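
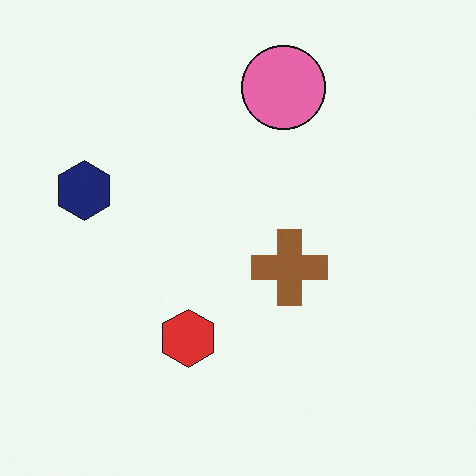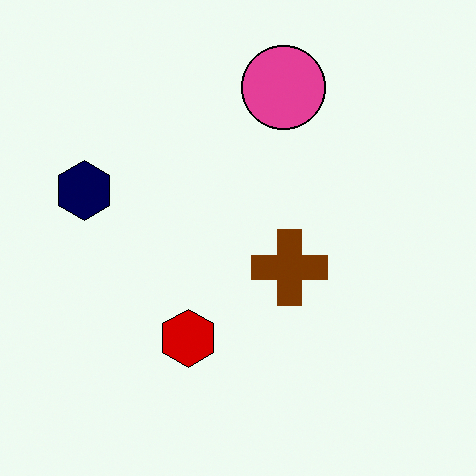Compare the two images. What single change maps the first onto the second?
Given slightly increased contrast.

Tones are pushed away from mid-grey across the whole image — a global contrast change.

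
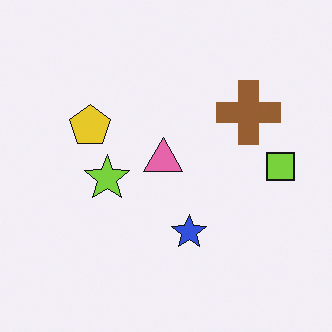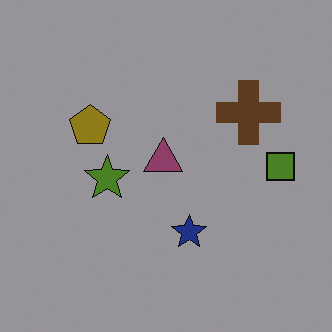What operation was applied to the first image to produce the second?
Darkened a lot.

Every pixel — background and shapes alike — is uniformly darkened.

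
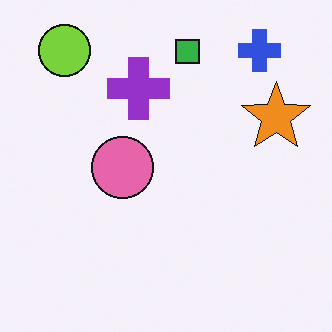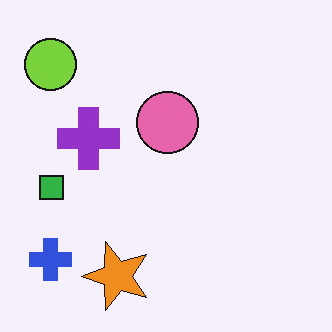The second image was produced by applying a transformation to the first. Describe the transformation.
The second image is the first transposed (reflected across the top-left ↔ bottom-right diagonal).

Shapes have swapped their row and column positions — what was in the top-right is now in the bottom-left — a diagonal reflection.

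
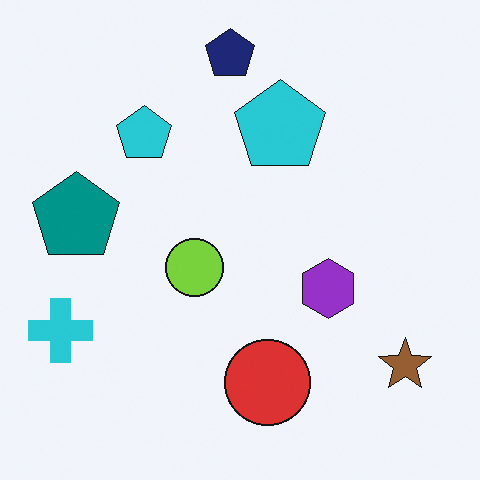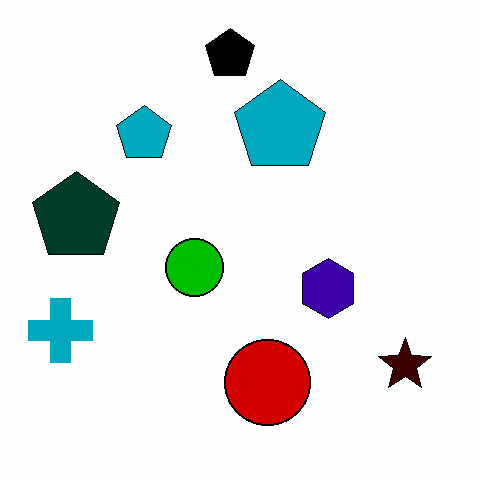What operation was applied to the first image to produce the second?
This is the original image given much higher contrast.

Tones are pushed away from mid-grey across the whole image — a global contrast change.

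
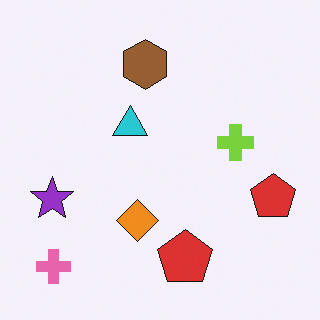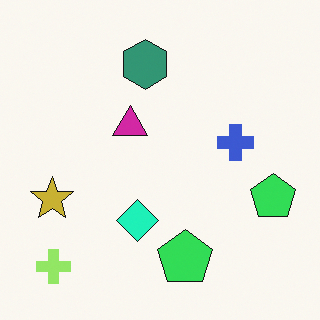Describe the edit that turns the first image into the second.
It was hue-shifted by a moderate amount.

Every shape's color has rotated by the same amount around the hue wheel — a uniform hue shift.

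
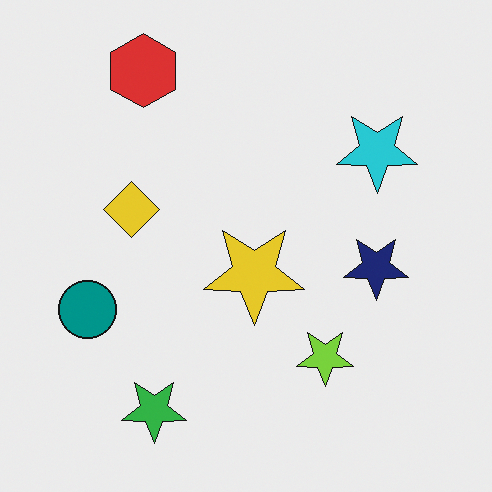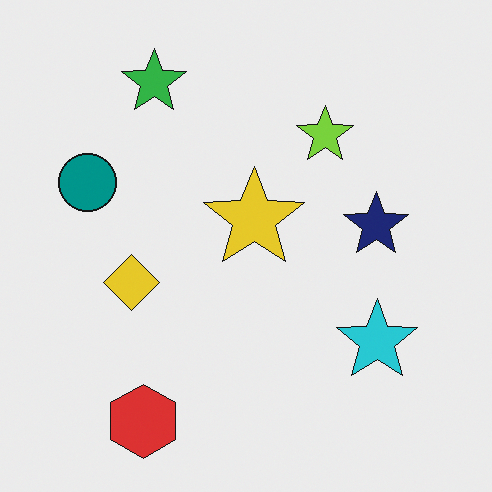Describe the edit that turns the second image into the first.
It was flipped vertically (top ↔ bottom).

The red hexagon is in the bottom-left of the second image and the top-left of the first — shapes on opposite sides of the horizontal midline have swapped in a mirror flip.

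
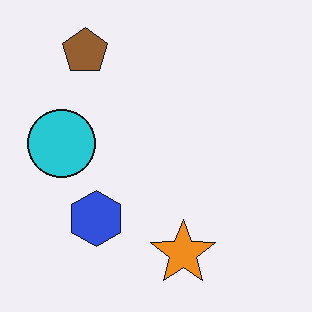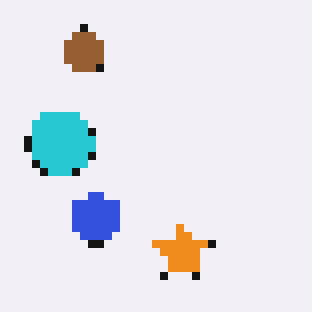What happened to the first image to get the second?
The image was pixelated into visible square blocks.

Shapes are reduced to large square blocks; fine edges and outlines are lost — a downscale-then-upscale (mosaic) effect.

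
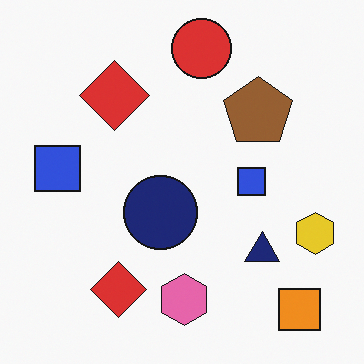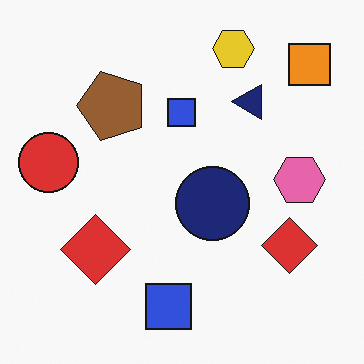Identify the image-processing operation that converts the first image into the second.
This is the original image rotated 90° counter-clockwise.

The orange square sits in the bottom-right of the first image and the top-right of the second — consistent with a whole-image 90° counter-clockwise rotation.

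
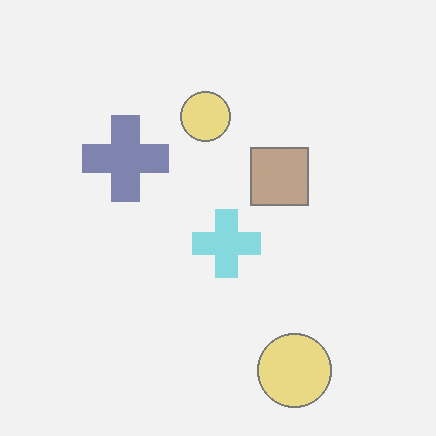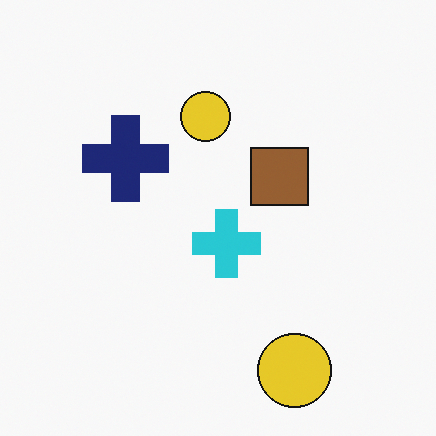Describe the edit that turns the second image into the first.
This is the original image washed out (contrast reduced).

Tones are pushed toward mid-grey across the whole image — a global contrast change.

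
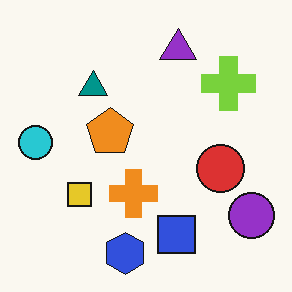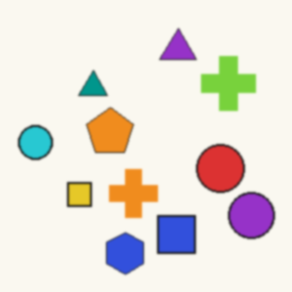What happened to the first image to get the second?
The image was given a subtle gaussian blur.

Shape edges and outlines are uniformly softened across the whole image.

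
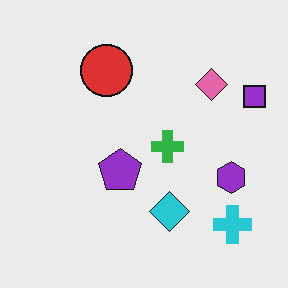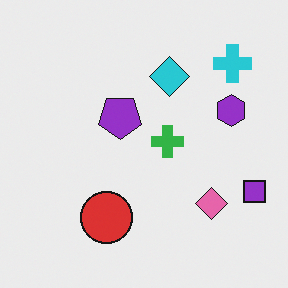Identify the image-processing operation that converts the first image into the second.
Flipped vertically (top ↔ bottom).

The cyan cross is in the bottom-right of the first image and the top-right of the second — shapes on opposite sides of the horizontal midline have swapped in a mirror flip.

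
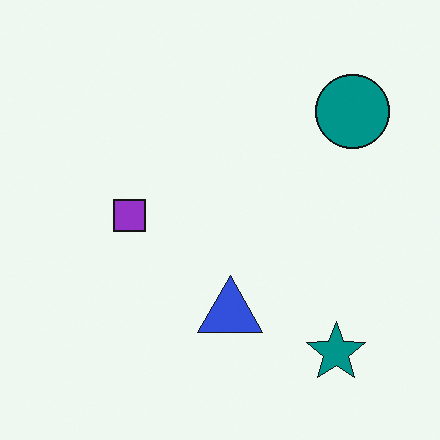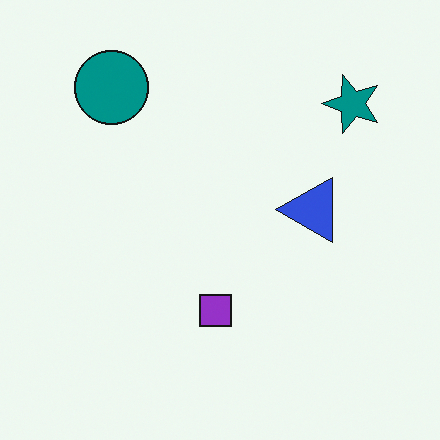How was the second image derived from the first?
It was rotated 90° counter-clockwise.

The teal star sits in the bottom-right of the first image and the top-right of the second — consistent with a whole-image 90° counter-clockwise rotation.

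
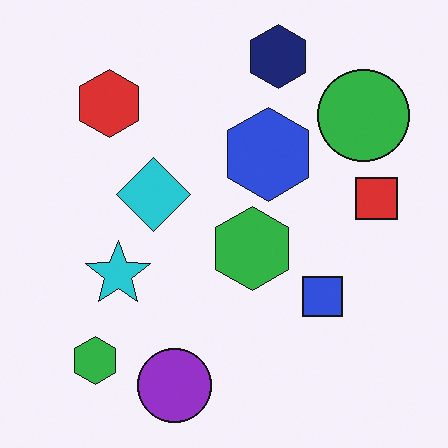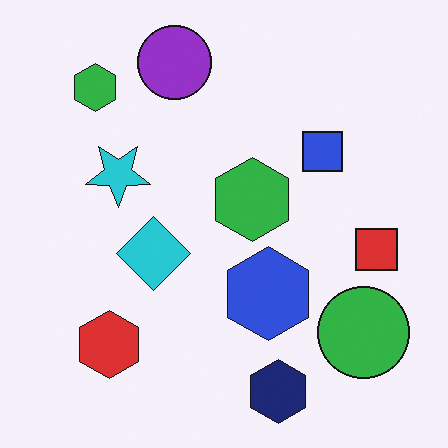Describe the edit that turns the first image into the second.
This is the original image flipped vertically (top ↔ bottom).

The navy hexagon is in the top of the first image and the bottom of the second — shapes on opposite sides of the horizontal midline have swapped in a mirror flip.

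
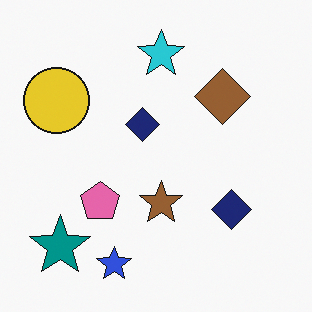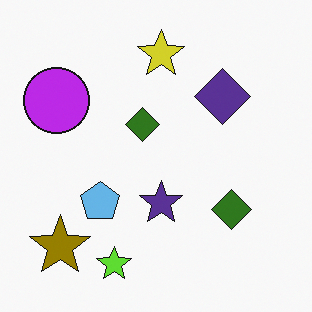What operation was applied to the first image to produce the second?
The image was hue-shifted by a large amount.

Every shape's color has rotated by the same amount around the hue wheel — a uniform hue shift.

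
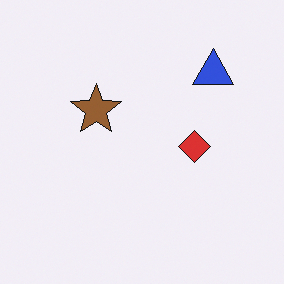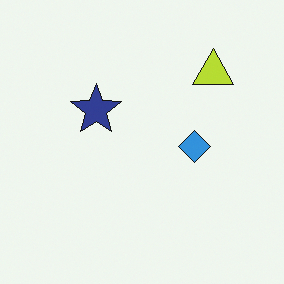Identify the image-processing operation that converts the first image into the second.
The second image is the first hue-shifted by a large amount.

Every shape's color has rotated by the same amount around the hue wheel — a uniform hue shift.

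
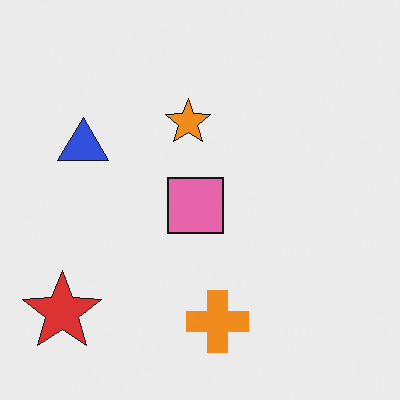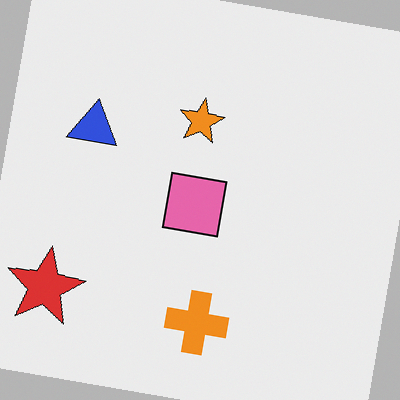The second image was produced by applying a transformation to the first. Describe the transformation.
The second image is the first rotated clockwise by a slight angle.

Every shape is tilted by the same angle and the image corners show triangular fill wedges — a whole-image rotation by a non-right angle.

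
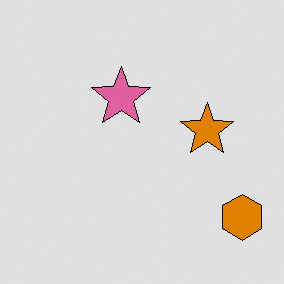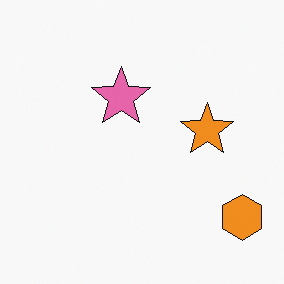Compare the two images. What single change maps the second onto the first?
It was moderately posterized.

Each flat color has snapped to a coarser quantized level — most visibly, the near-white background has dropped to a flat grey.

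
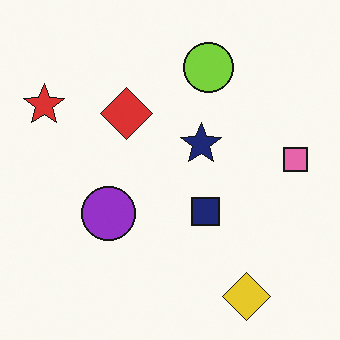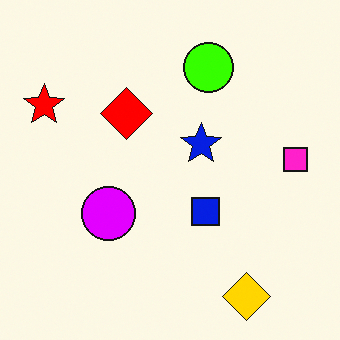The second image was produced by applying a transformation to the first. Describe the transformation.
It was heavily oversaturated.

All colors are more vivid — a global saturation change.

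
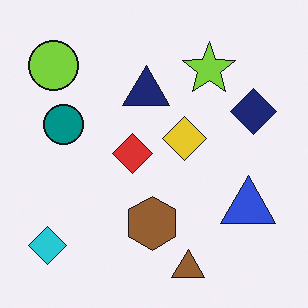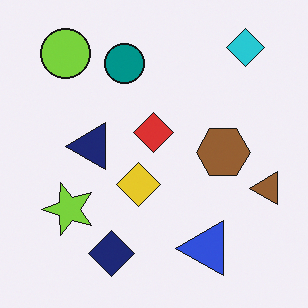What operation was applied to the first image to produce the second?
It was transposed (reflected across the top-left ↔ bottom-right diagonal).

Shapes have swapped their row and column positions — what was in the top-right is now in the bottom-left — a diagonal reflection.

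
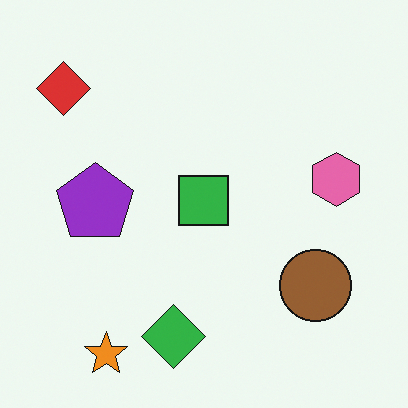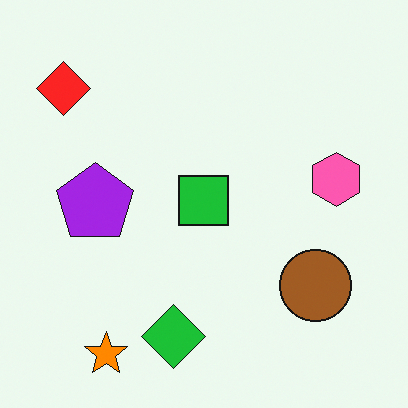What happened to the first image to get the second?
Slightly oversaturated.

All colors are more vivid — a global saturation change.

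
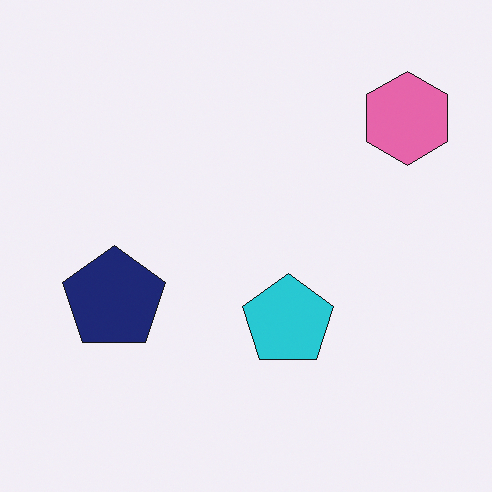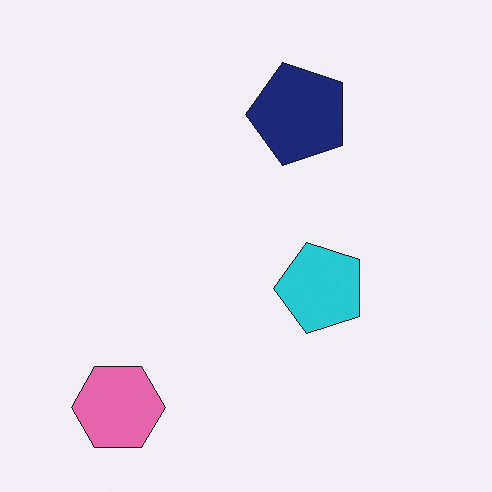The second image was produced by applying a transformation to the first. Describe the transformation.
It was transposed (reflected across the top-left ↔ bottom-right diagonal).

Shapes have swapped their row and column positions — what was in the top-right is now in the bottom-left — a diagonal reflection.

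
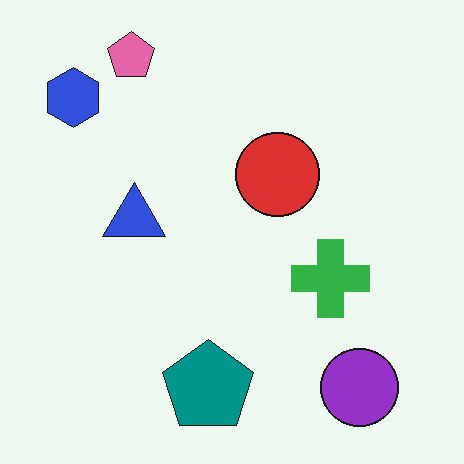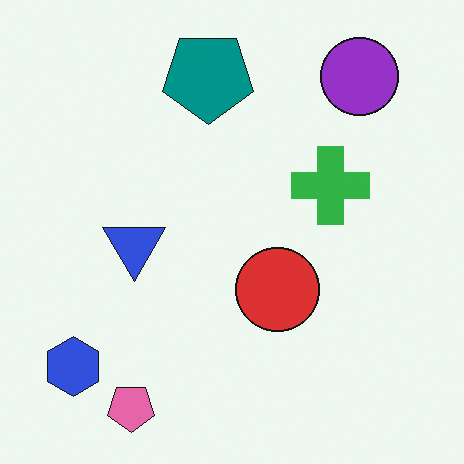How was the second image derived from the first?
The image was flipped vertically (top ↔ bottom).

The pink pentagon is in the top-left of the first image and the bottom-left of the second — shapes on opposite sides of the horizontal midline have swapped in a mirror flip.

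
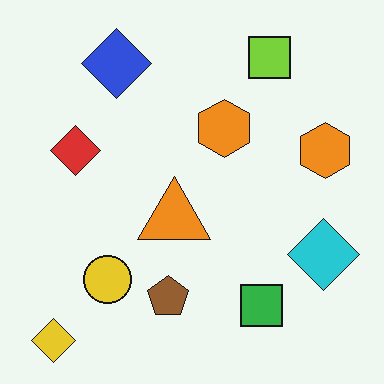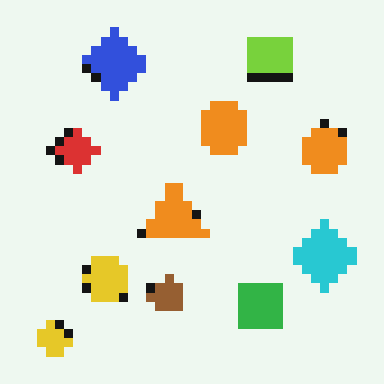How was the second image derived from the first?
Heavily pixelated into large blocks.

Shapes are reduced to large square blocks; fine edges and outlines are lost — a downscale-then-upscale (mosaic) effect.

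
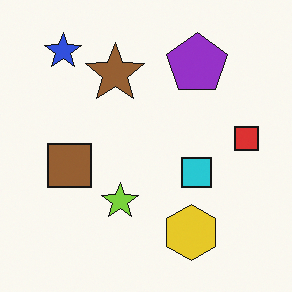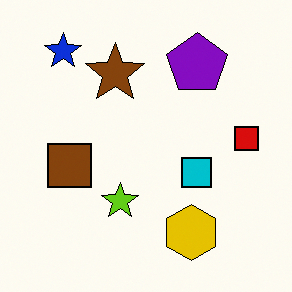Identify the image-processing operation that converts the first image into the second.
The second image is the first given slightly increased contrast.

Tones are pushed away from mid-grey across the whole image — a global contrast change.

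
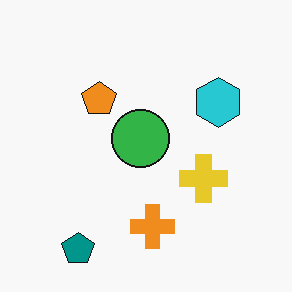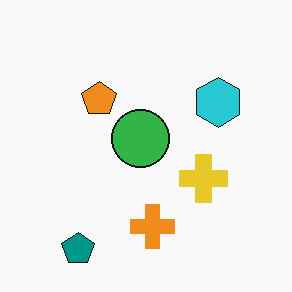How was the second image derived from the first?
The transformation is: given moderate JPEG compression.

Blocky 8×8 compression artifacts appear around shape edges and the flat background shows ringing — characteristic JPEG degradation.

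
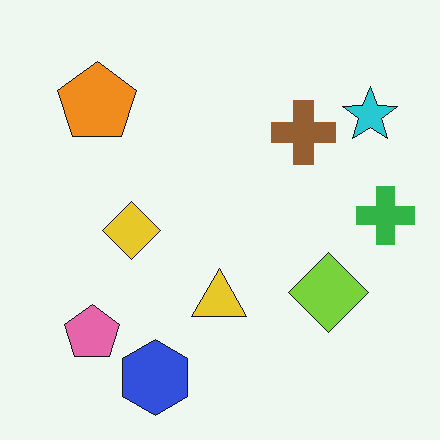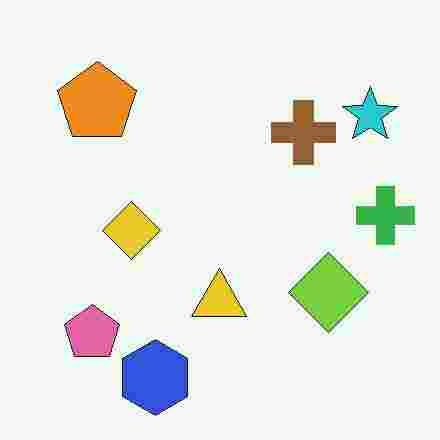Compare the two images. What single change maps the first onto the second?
The second image is the first degraded with heavy JPEG compression.

Blocky 8×8 compression artifacts appear around shape edges and the flat background shows ringing — characteristic JPEG degradation.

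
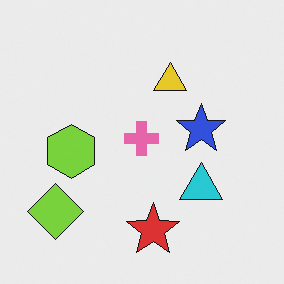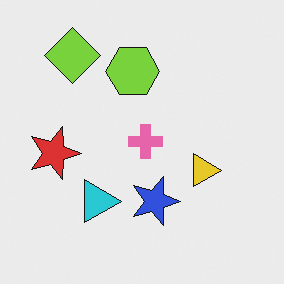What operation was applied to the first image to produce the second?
The image was rotated 90° clockwise.

The lime diamond sits in the bottom-left of the first image and the top-left of the second — consistent with a whole-image 90° clockwise rotation.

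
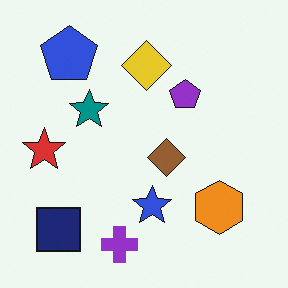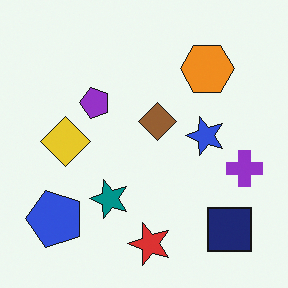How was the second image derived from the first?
Rotated 90° counter-clockwise.

The navy square sits in the bottom-left of the first image and the bottom-right of the second — consistent with a whole-image 90° counter-clockwise rotation.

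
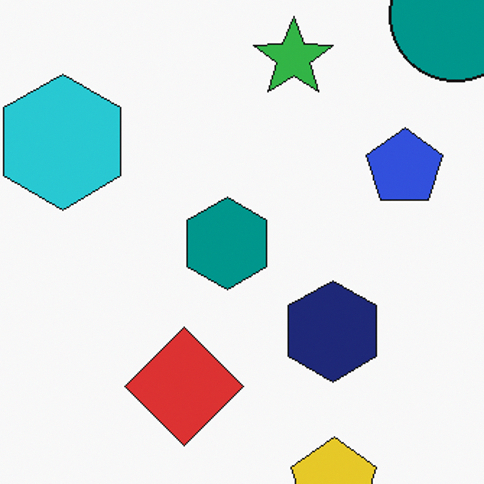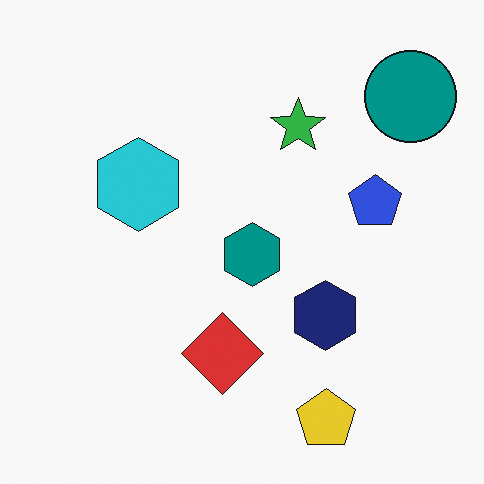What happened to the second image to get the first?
This is the original image cropped slightly and scaled back up.

The visible shapes are larger and the field of view is narrower; shapes near the original edges may be partly or wholly outside the frame — a crop-and-rescale.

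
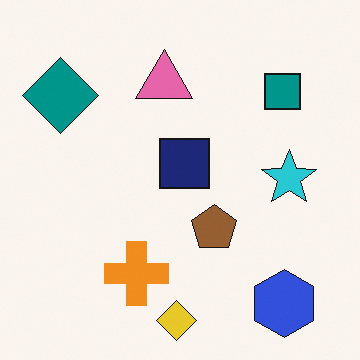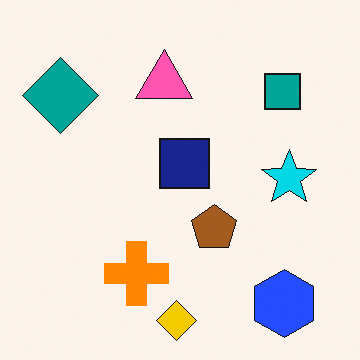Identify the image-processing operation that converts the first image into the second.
The transformation is: slightly oversaturated.

All colors are more vivid — a global saturation change.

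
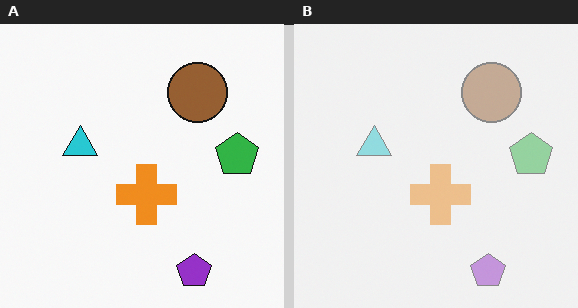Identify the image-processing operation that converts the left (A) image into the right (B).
This is the original image washed out (contrast reduced).

Tones are pushed toward mid-grey across the whole image — a global contrast change.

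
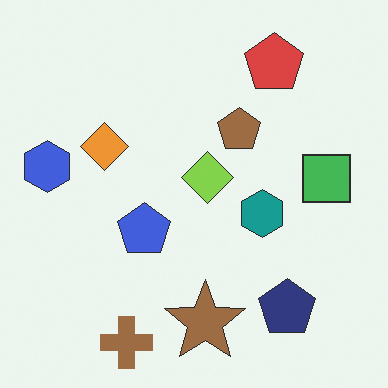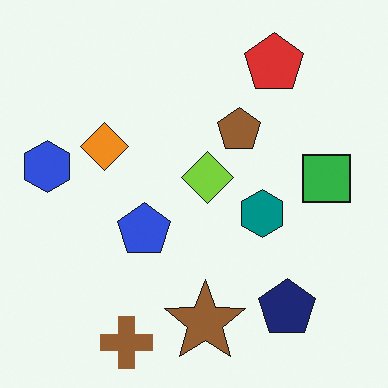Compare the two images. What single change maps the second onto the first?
The first image is the second given slightly reduced contrast.

Tones are pushed toward mid-grey across the whole image — a global contrast change.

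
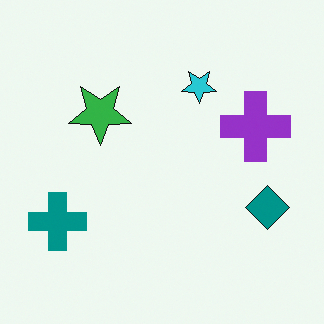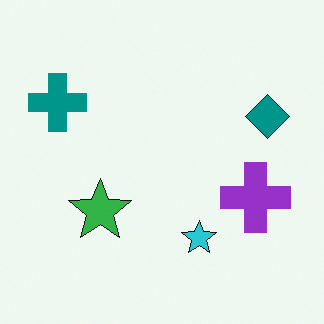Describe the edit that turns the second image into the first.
The first image is the second flipped vertically (top ↔ bottom).

The cyan star is in the bottom of the second image and the top of the first — shapes on opposite sides of the horizontal midline have swapped in a mirror flip.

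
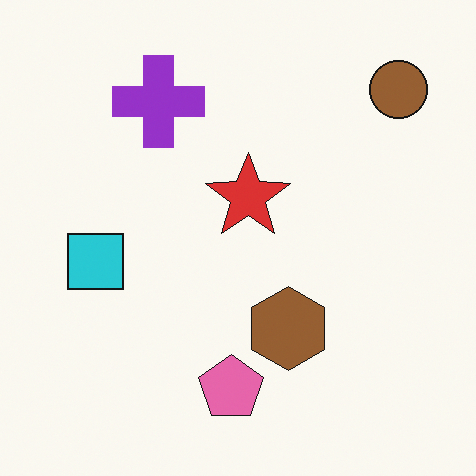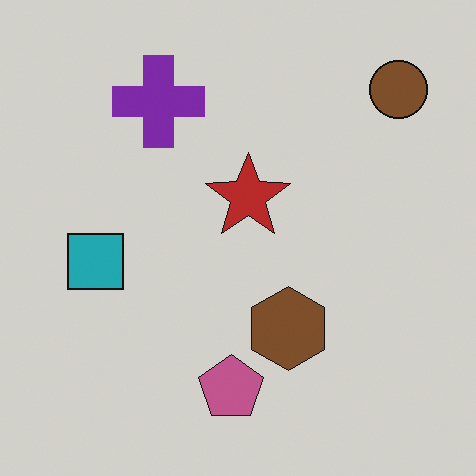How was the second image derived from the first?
This is the original image darkened a little.

Every pixel — background and shapes alike — is uniformly darkened.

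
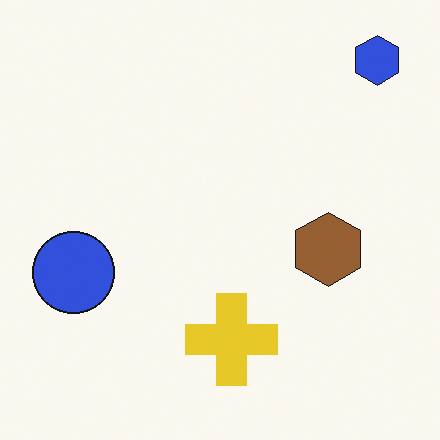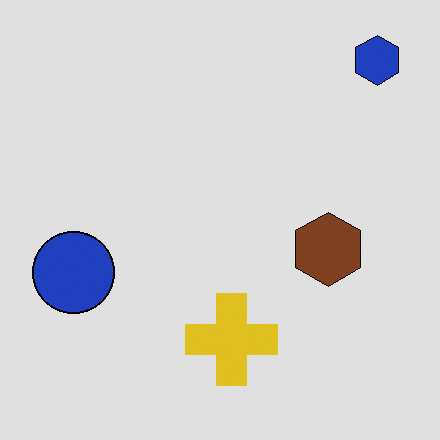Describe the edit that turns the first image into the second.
The transformation is: moderately posterized.

Each flat color has snapped to a coarser quantized level — most visibly, the near-white background has dropped to a flat grey.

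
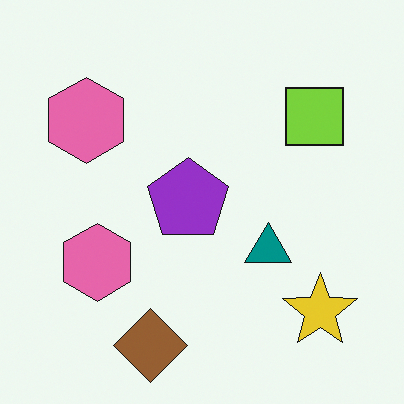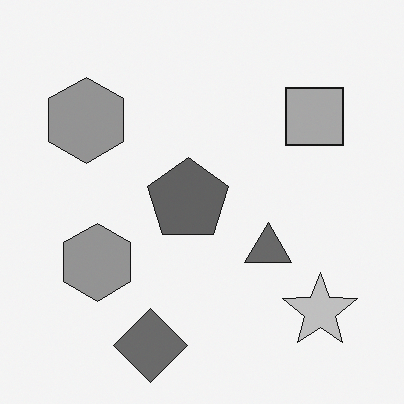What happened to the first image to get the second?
The second image is the first converted to grayscale.

All color is removed — every shape is now a shade of grey.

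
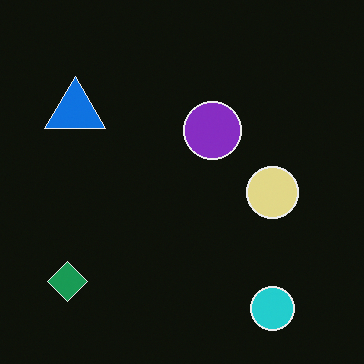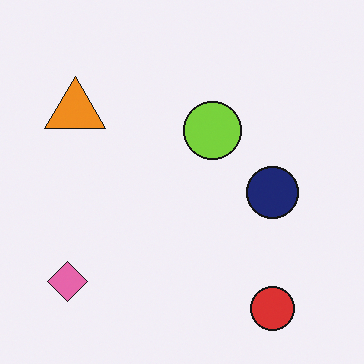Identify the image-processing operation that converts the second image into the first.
The image was color-inverted (negative).

The light background has become dark and every shape's color is its complement — a photographic negative.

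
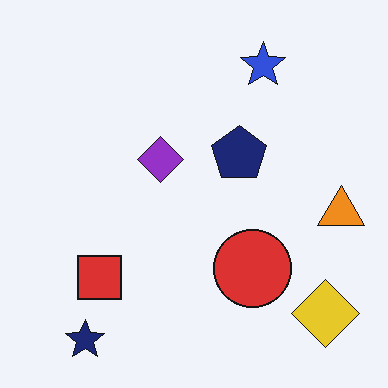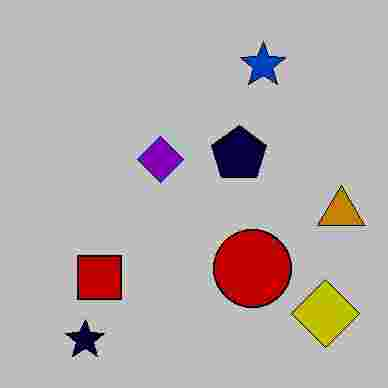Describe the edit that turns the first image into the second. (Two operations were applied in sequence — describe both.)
The image was heavily posterized to just a handful of flat colors, then heavily JPEG-compressed with obvious blocking artifacts.

Each flat color has snapped to a coarser quantized level — most visibly, the near-white background has dropped to a flat grey. Blocky 8×8 compression artifacts appear around shape edges and the flat background shows ringing — characteristic JPEG degradation.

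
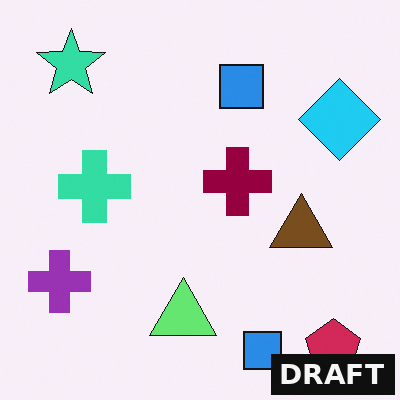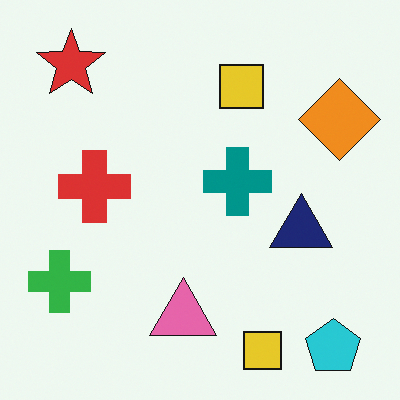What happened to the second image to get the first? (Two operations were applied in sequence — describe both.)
This is the original image hue-shifted through roughly half the color wheel, then watermarked with the text "DRAFT" in the lower-right corner.

Every shape's color has rotated by the same amount around the hue wheel — a uniform hue shift. A dark label reading "DRAFT" appears in the lower-right corner.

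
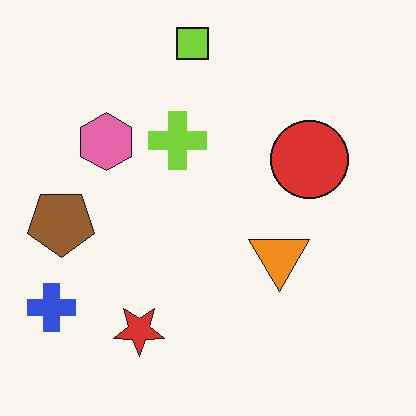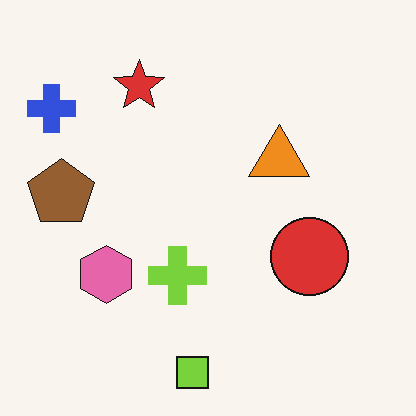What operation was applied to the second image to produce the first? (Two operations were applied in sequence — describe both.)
It was flipped vertically (top ↔ bottom), then given moderate JPEG compression.

The lime square is in the bottom of the second image and the top of the first — shapes on opposite sides of the horizontal midline have swapped in a mirror flip. Blocky 8×8 compression artifacts appear around shape edges and the flat background shows ringing — characteristic JPEG degradation.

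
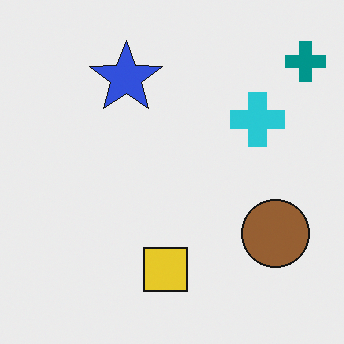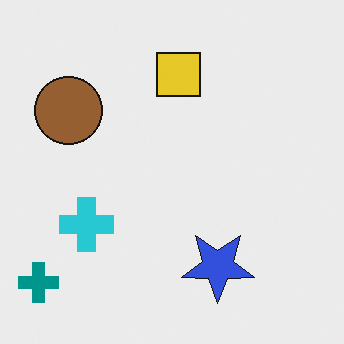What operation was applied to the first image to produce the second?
The image was rotated 180°.

The teal cross sits in the top-right of the first image and the bottom-left of the second — consistent with a whole-image 180° rotation.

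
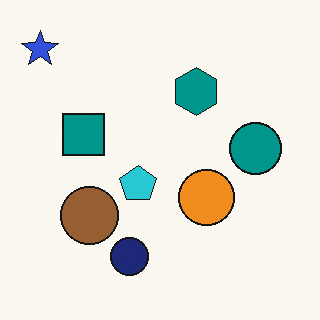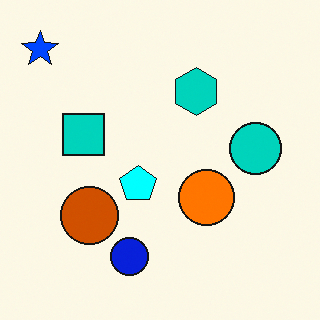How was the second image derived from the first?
The second image is the first made much more vivid (saturation change).

All colors are more vivid — a global saturation change.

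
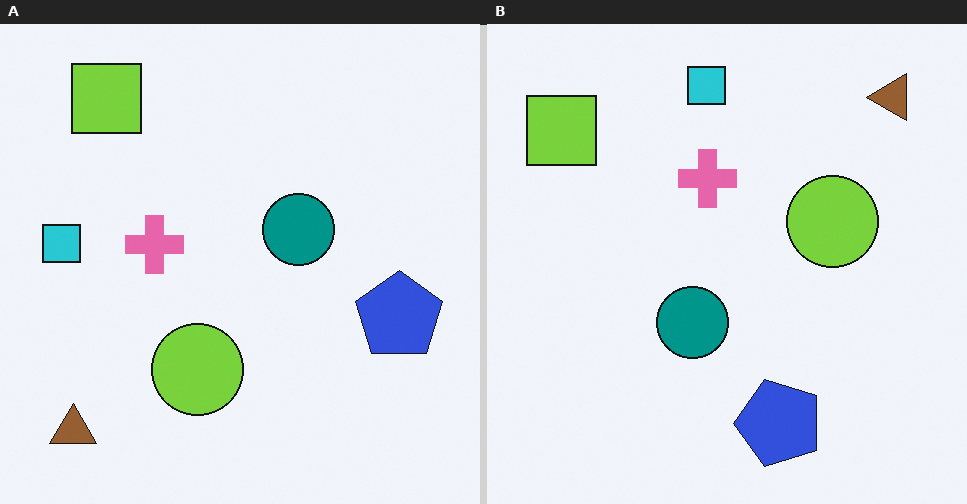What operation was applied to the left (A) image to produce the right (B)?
The right (B) image is the left (A) transposed (reflected across the top-left ↔ bottom-right diagonal).

Shapes have swapped their row and column positions — what was in the top-right is now in the bottom-left — a diagonal reflection.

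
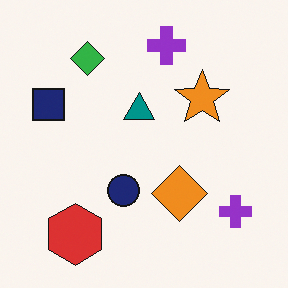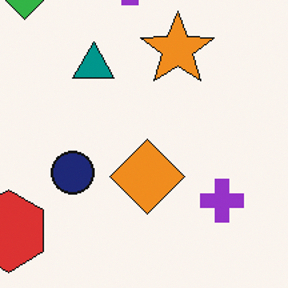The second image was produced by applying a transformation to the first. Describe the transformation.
Cropped slightly and scaled back up.

The visible shapes are larger and the field of view is narrower; shapes near the original edges may be partly or wholly outside the frame — a crop-and-rescale.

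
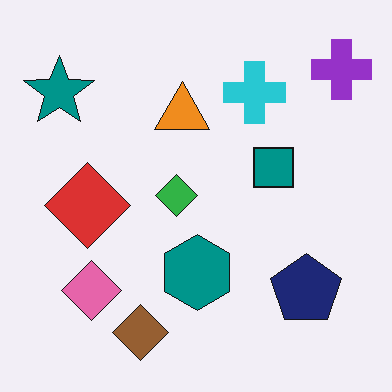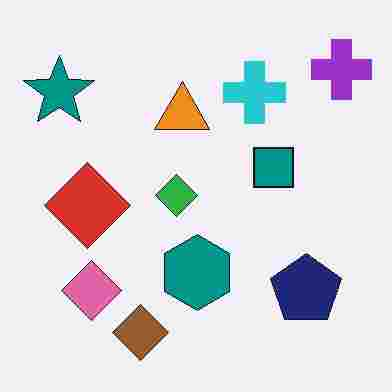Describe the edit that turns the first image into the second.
This is the original image degraded with heavy JPEG compression.

Blocky 8×8 compression artifacts appear around shape edges and the flat background shows ringing — characteristic JPEG degradation.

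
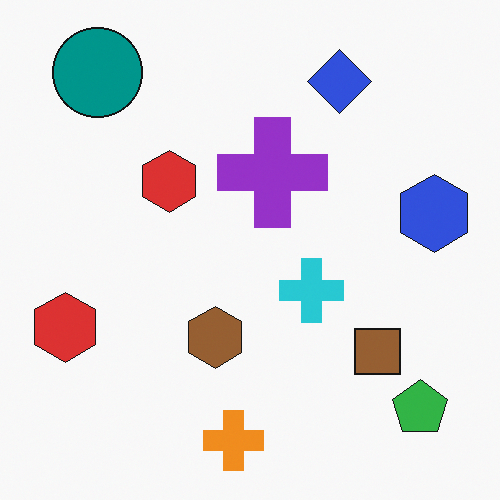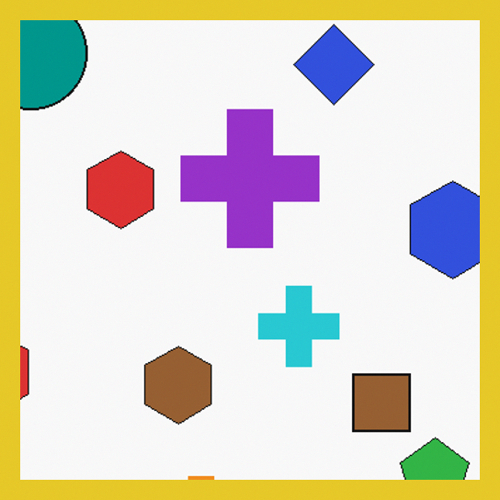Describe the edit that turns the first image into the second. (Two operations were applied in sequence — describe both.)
This is the original image cropped to a modestly smaller region and rescaled, then framed with a yellow border.

The visible shapes are larger and the field of view is narrower; shapes near the original edges may be partly or wholly outside the frame — a crop-and-rescale. A solid yellow frame runs around the edge of the second image, with the content slightly shrunk inside it.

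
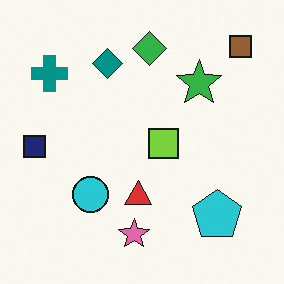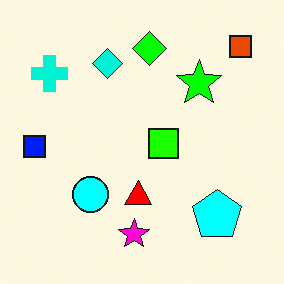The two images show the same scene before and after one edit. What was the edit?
It was made much more vivid (saturation change).

All colors are more vivid — a global saturation change.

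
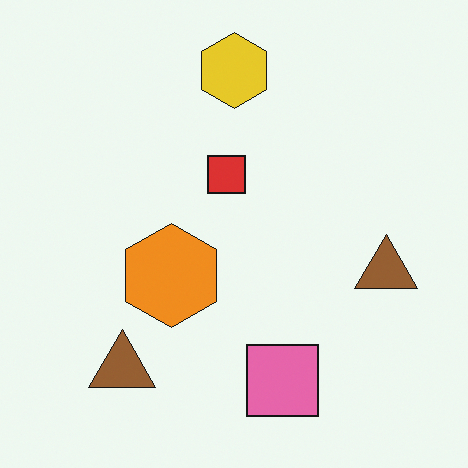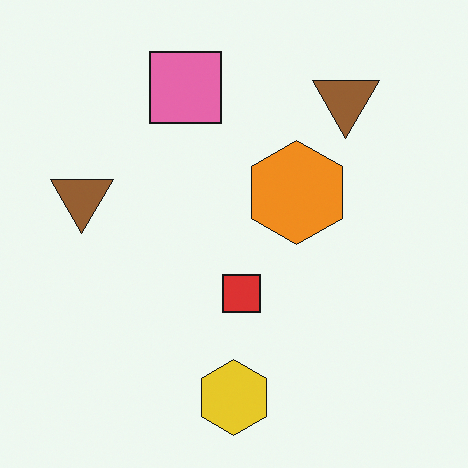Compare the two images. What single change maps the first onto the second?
It was rotated 180°.

The yellow hexagon sits in the top of the first image and the bottom of the second — consistent with a whole-image 180° rotation.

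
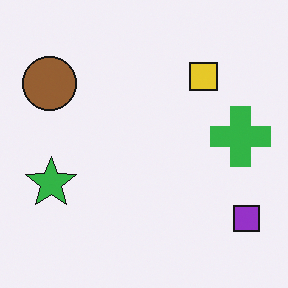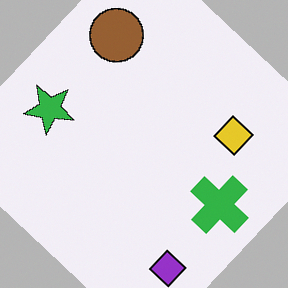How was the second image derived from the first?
Rotated clockwise by a large amount — several tens of degrees.

Every shape is tilted by the same angle and the image corners show triangular fill wedges — a whole-image rotation by a non-right angle.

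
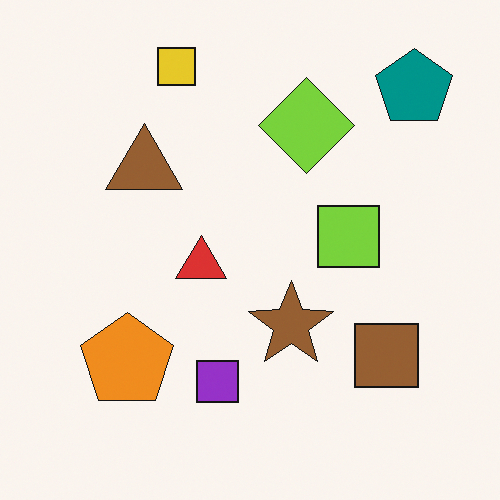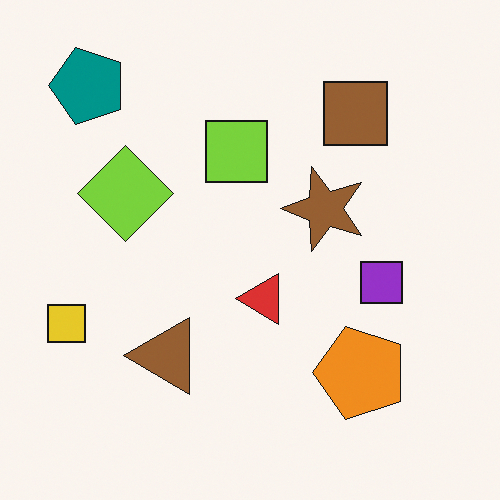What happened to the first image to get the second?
This is the original image rotated 90° counter-clockwise.

The teal pentagon sits in the top-right of the first image and the top-left of the second — consistent with a whole-image 90° counter-clockwise rotation.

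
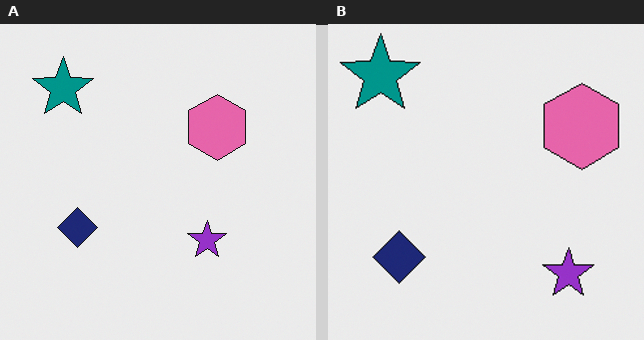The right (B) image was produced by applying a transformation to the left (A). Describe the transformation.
The transformation is: cropped slightly and scaled back up.

The visible shapes are larger and the field of view is narrower; shapes near the original edges may be partly or wholly outside the frame — a crop-and-rescale.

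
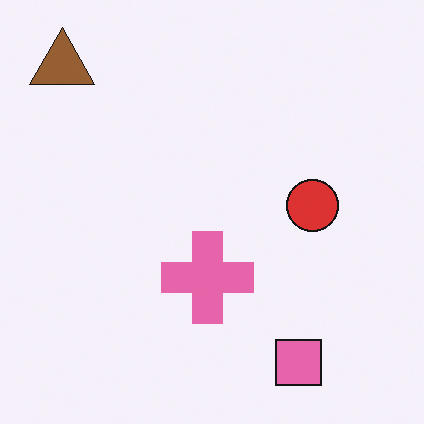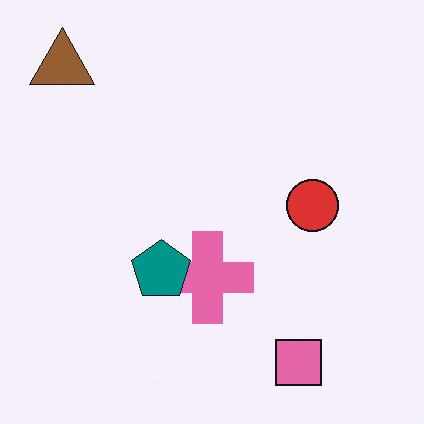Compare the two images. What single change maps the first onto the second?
The transformation is: overlaid with an additional teal pentagon.

A teal pentagon appears in the second image that is absent from the first.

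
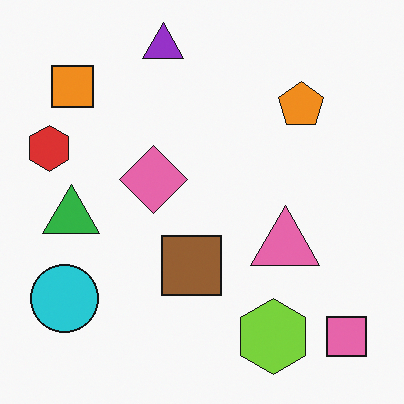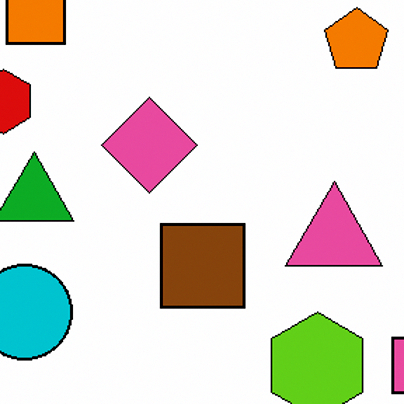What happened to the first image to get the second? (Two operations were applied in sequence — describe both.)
The image was cropped to a modestly smaller region and rescaled, then given slightly increased contrast.

The visible shapes are larger and the field of view is narrower; shapes near the original edges may be partly or wholly outside the frame — a crop-and-rescale. Tones are pushed away from mid-grey across the whole image — a global contrast change.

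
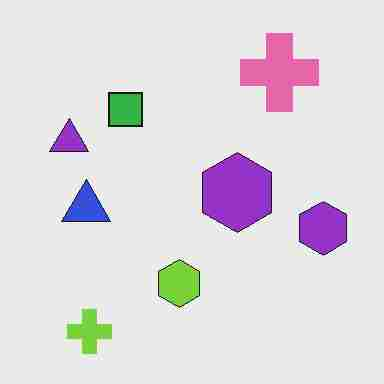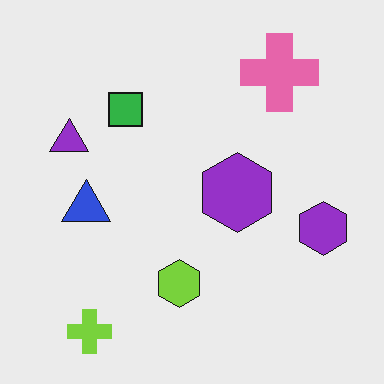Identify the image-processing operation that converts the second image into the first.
This is the original image degraded with heavy JPEG compression.

Blocky 8×8 compression artifacts appear around shape edges and the flat background shows ringing — characteristic JPEG degradation.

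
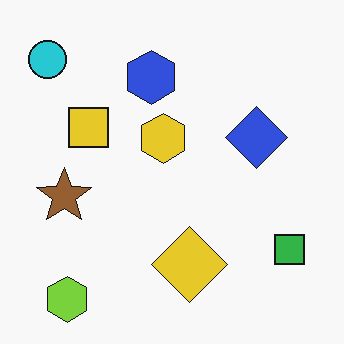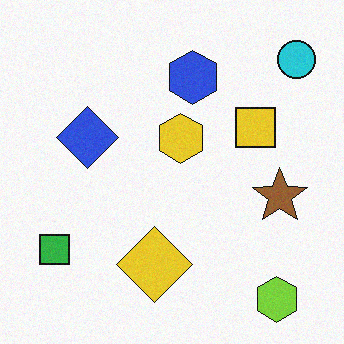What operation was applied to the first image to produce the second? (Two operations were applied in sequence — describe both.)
This is the original image degraded with subtle gaussian noise, then flipped horizontally (left ↔ right).

Random speckle covers the whole image, including the flat background. The cyan circle is in the top-left of the first image and the top-right of the second — shapes on opposite sides of the vertical midline have swapped in a mirror flip.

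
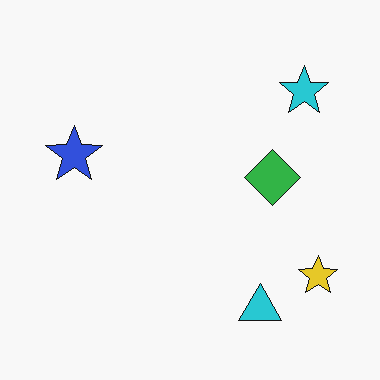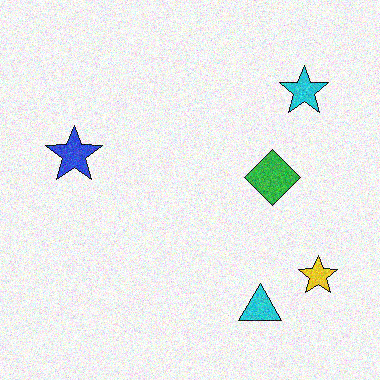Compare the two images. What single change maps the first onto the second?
The image was degraded with visible gaussian noise.

Random speckle covers the whole image, including the flat background.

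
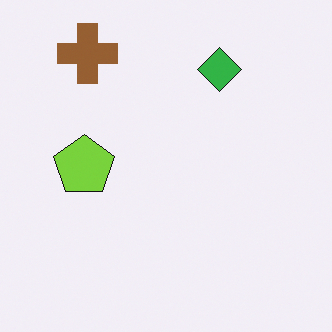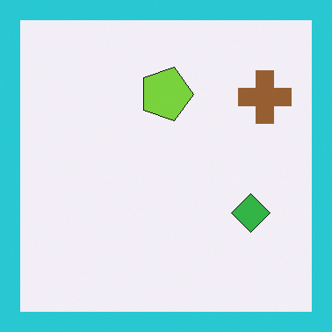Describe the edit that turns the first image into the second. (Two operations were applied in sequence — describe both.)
This is the original image rotated 90° clockwise, then framed with a cyan border.

The brown cross sits in the top-left of the first image and the top-right of the second — consistent with a whole-image 90° clockwise rotation. A solid cyan frame runs around the edge of the second image, with the content slightly shrunk inside it.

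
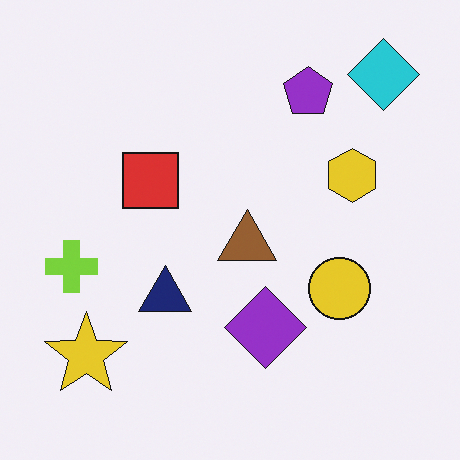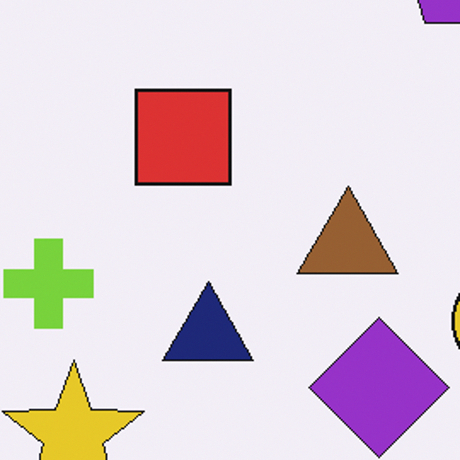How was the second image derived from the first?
The transformation is: cropped tightly and scaled back up.

The visible shapes are larger and the field of view is narrower; shapes near the original edges may be partly or wholly outside the frame — a crop-and-rescale.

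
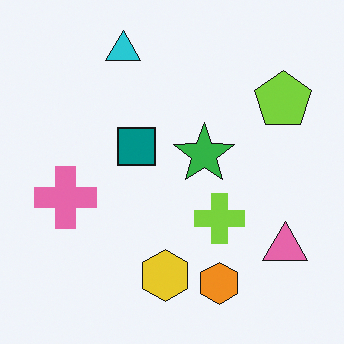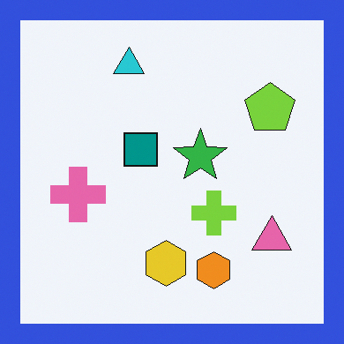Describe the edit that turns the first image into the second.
Framed with a blue border.

A solid blue frame runs around the edge of the second image, with the content slightly shrunk inside it.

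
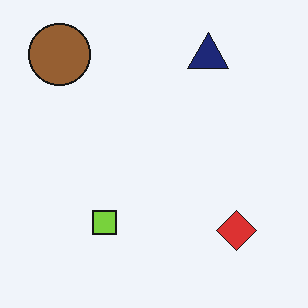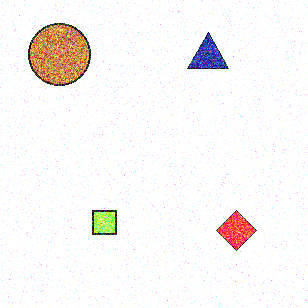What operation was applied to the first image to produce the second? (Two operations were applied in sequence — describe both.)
Degraded with a thick layer of grain, then noticeably brightened.

Random speckle covers the whole image, including the flat background. Every pixel — background and shapes alike — is uniformly brightened.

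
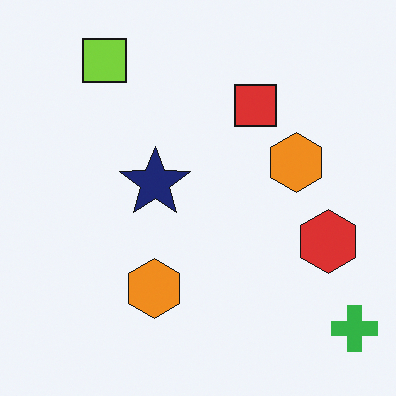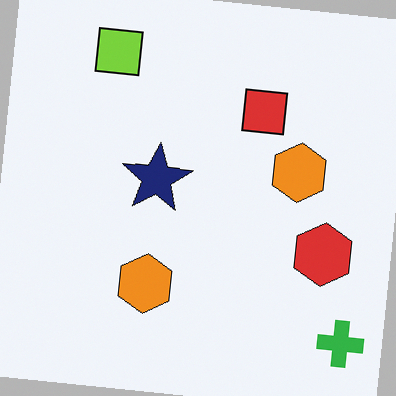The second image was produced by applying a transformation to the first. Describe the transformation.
The transformation is: rotated clockwise by a small amount.

Every shape is tilted by the same angle and the image corners show triangular fill wedges — a whole-image rotation by a non-right angle.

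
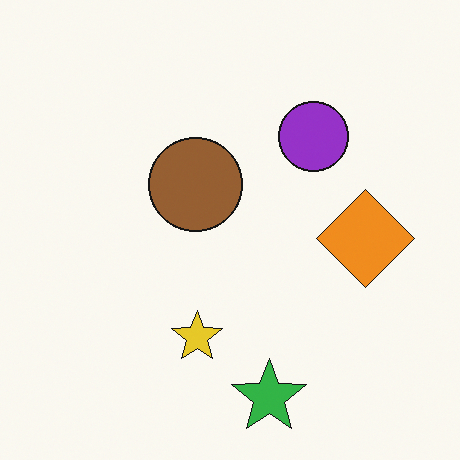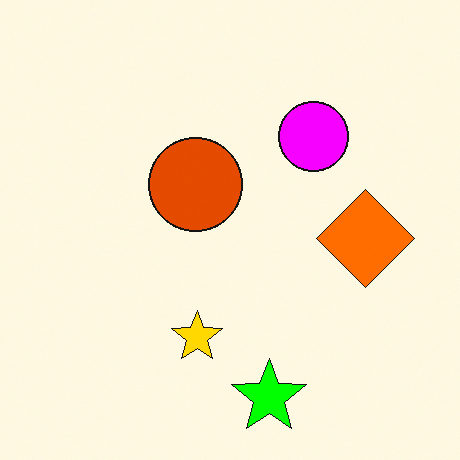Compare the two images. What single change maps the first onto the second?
The second image is the first made much more vivid (saturation change).

All colors are more vivid — a global saturation change.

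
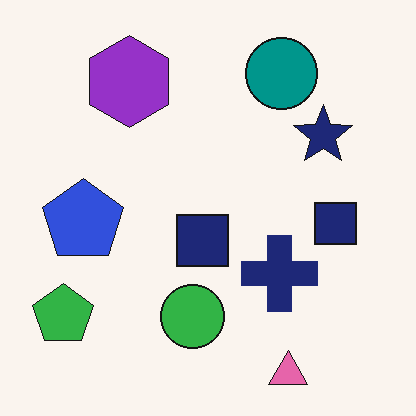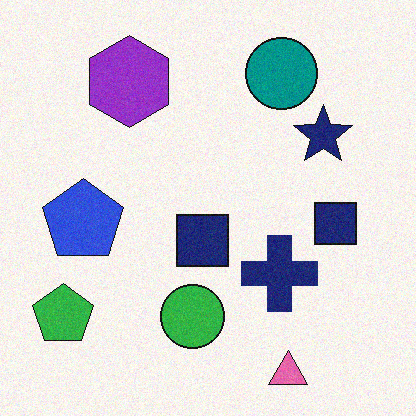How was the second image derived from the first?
The image was degraded with light additive noise.

Random speckle covers the whole image, including the flat background.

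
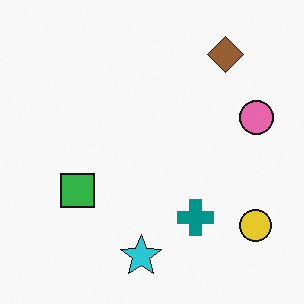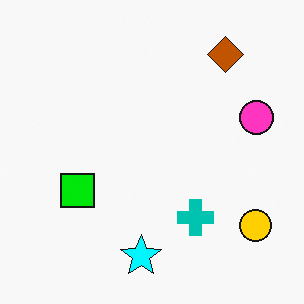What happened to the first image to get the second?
Heavily oversaturated.

All colors are more vivid — a global saturation change.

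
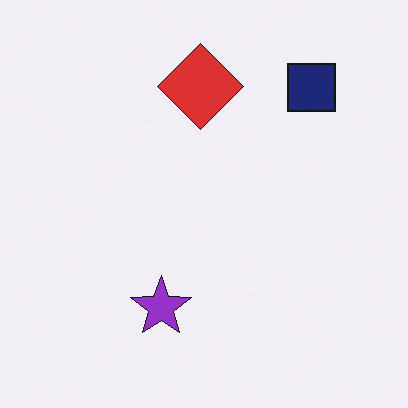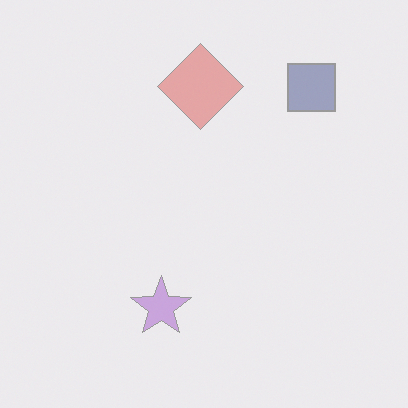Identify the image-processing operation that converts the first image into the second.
This is the original image washed out (contrast reduced).

Tones are pushed toward mid-grey across the whole image — a global contrast change.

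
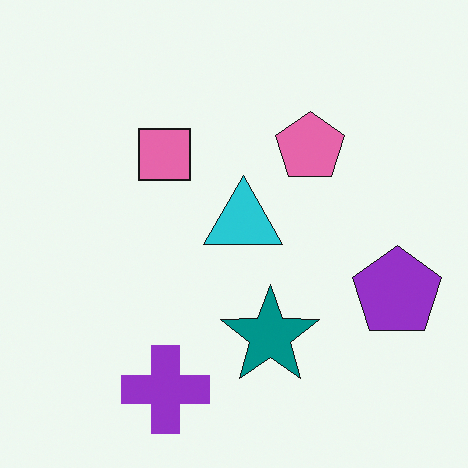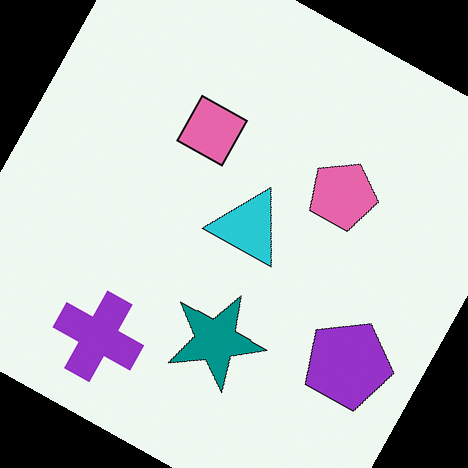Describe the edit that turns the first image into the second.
This is the original image rotated clockwise by a moderate amount.

Every shape is tilted by the same angle and the image corners show triangular fill wedges — a whole-image rotation by a non-right angle.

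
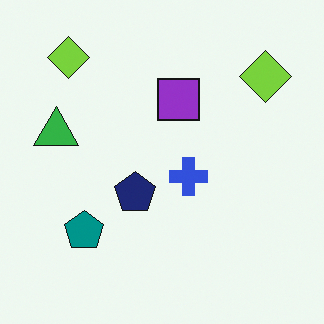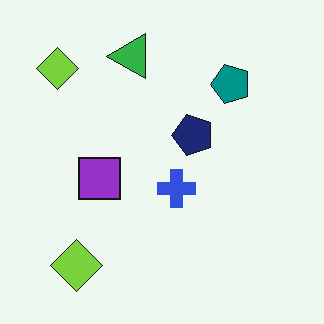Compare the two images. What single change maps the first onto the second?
It was transposed (reflected across the top-left ↔ bottom-right diagonal).

Shapes have swapped their row and column positions — what was in the top-right is now in the bottom-left — a diagonal reflection.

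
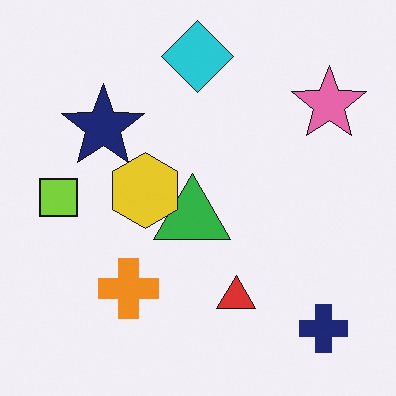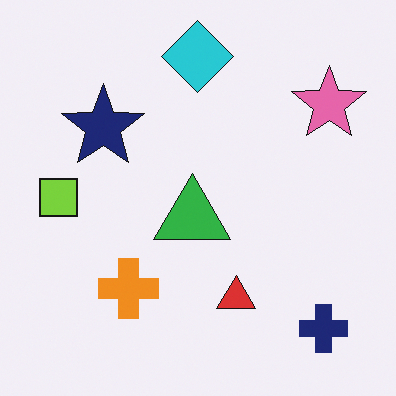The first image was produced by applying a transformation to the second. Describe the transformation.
The first image is the second overlaid with an additional yellow hexagon.

A yellow hexagon appears in the first image that is absent from the second.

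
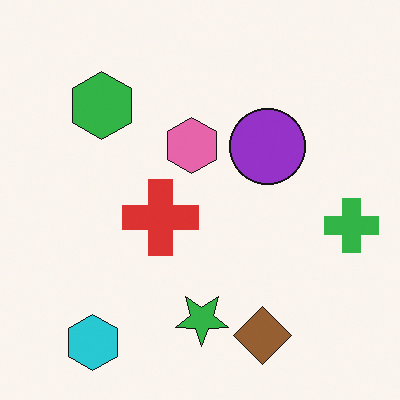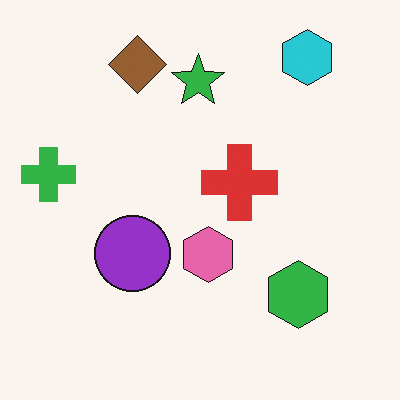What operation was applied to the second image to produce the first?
The image was rotated 180°.

The cyan hexagon sits in the top-right of the second image and the bottom-left of the first — consistent with a whole-image 180° rotation.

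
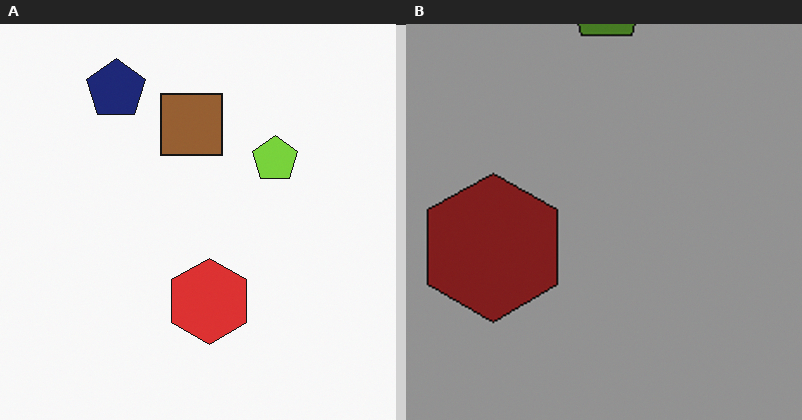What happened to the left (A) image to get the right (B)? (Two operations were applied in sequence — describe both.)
The transformation is: darkened a lot, then cropped tightly and scaled back up.

Every pixel — background and shapes alike — is uniformly darkened. The visible shapes are larger and the field of view is narrower; shapes near the original edges may be partly or wholly outside the frame — a crop-and-rescale.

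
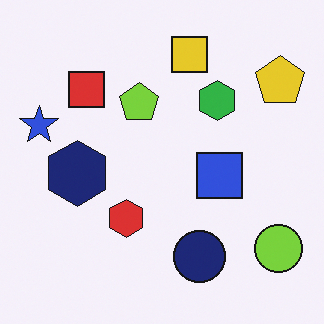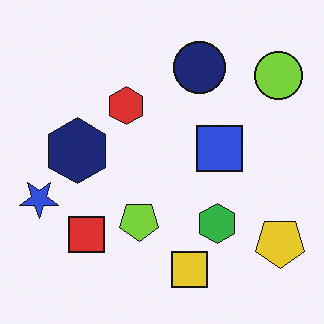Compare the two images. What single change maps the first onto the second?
This is the original image flipped vertically (top ↔ bottom).

The yellow square is in the top of the first image and the bottom of the second — shapes on opposite sides of the horizontal midline have swapped in a mirror flip.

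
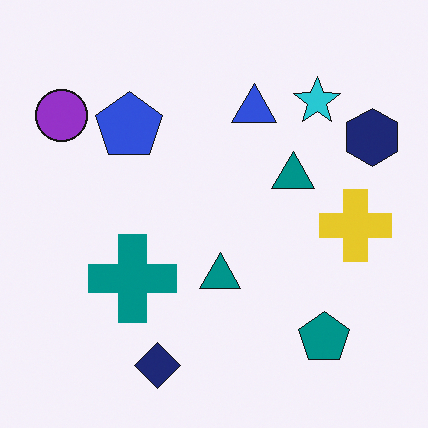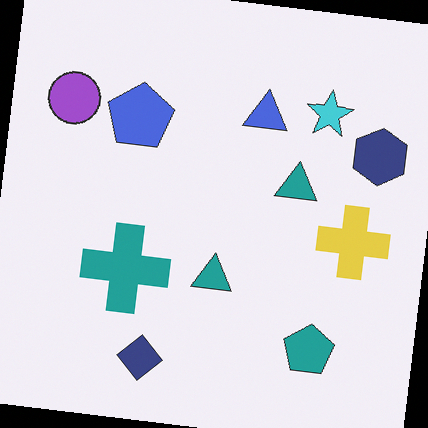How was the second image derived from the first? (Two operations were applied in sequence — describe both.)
The image was given slightly reduced contrast, then rotated clockwise by a few degrees.

Tones are pushed toward mid-grey across the whole image — a global contrast change. Every shape is tilted by the same angle and the image corners show triangular fill wedges — a whole-image rotation by a non-right angle.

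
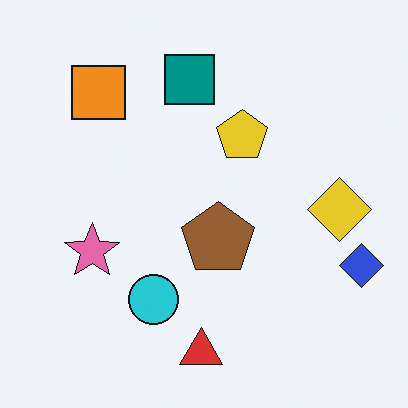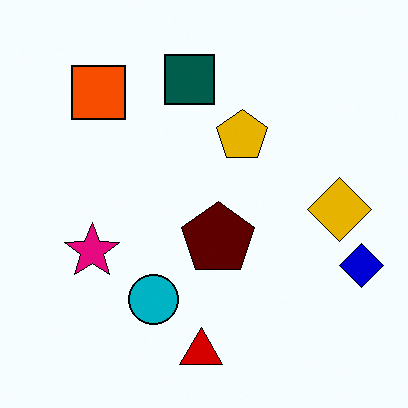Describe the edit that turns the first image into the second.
The second image is the first boosted in contrast.

Tones are pushed away from mid-grey across the whole image — a global contrast change.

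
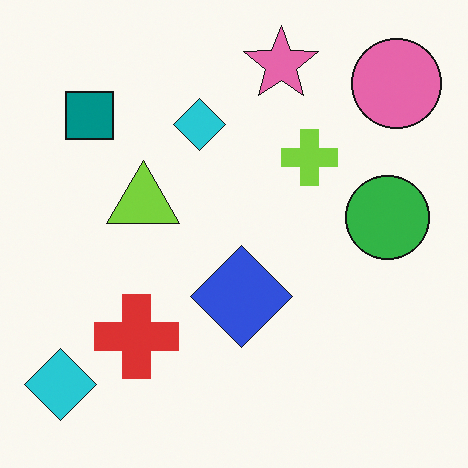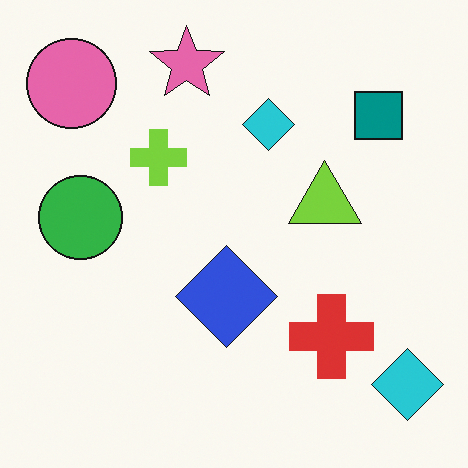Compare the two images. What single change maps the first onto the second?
The transformation is: flipped horizontally (left ↔ right).

The pink circle is in the top-right of the first image and the top-left of the second — shapes on opposite sides of the vertical midline have swapped in a mirror flip.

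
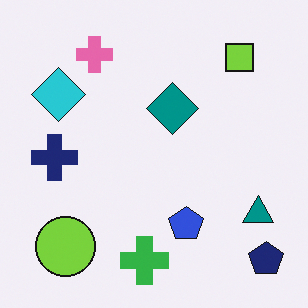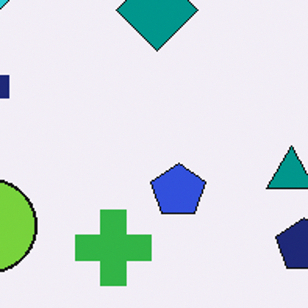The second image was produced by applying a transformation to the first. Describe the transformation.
This is the original image cropped to a modestly smaller region and rescaled.

The visible shapes are larger and the field of view is narrower; shapes near the original edges may be partly or wholly outside the frame — a crop-and-rescale.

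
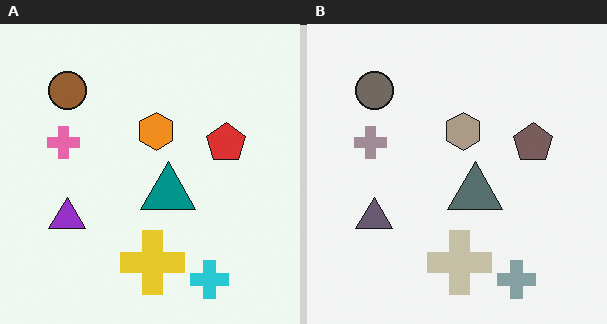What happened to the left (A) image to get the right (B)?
This is the original image heavily desaturated.

All colors are more muted and greyish — a global saturation change.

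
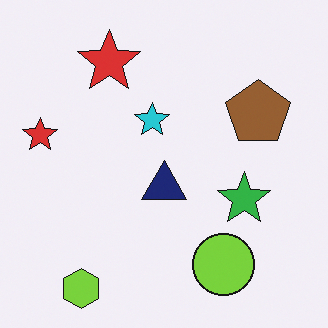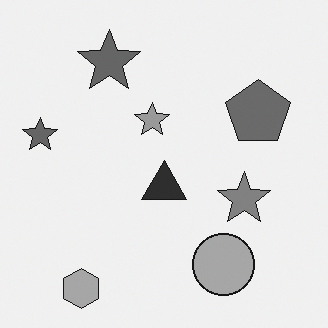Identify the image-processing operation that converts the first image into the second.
This is the original image converted to grayscale.

All color is removed — every shape is now a shade of grey.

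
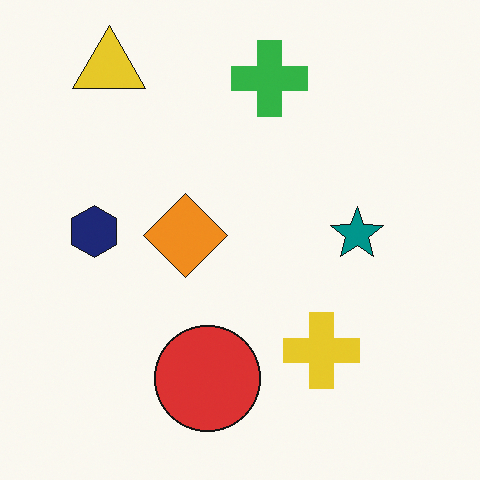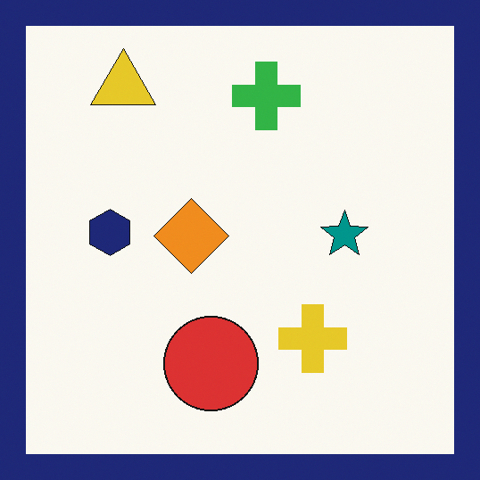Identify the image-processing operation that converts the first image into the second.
It was framed with a navy border.

A solid navy frame runs around the edge of the second image, with the content slightly shrunk inside it.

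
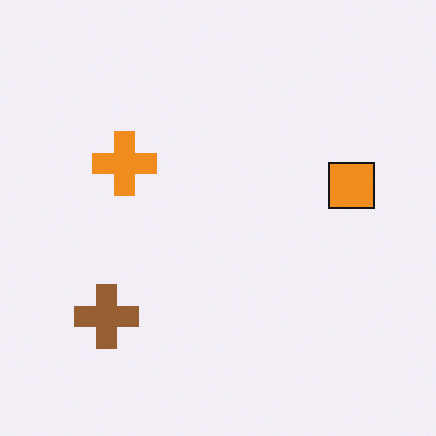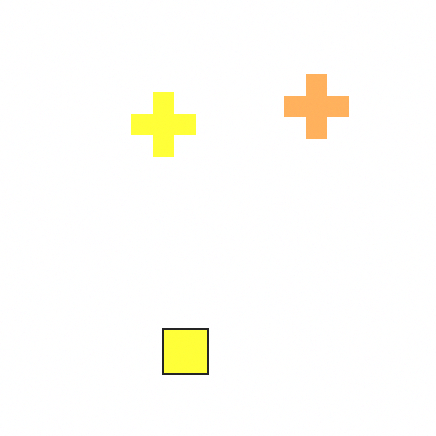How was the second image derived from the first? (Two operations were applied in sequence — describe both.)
It was substantially brightened, then transposed (reflected across the top-left ↔ bottom-right diagonal).

Every pixel — background and shapes alike — is uniformly brightened. Shapes have swapped their row and column positions — what was in the top-right is now in the bottom-left — a diagonal reflection.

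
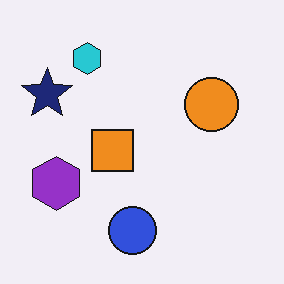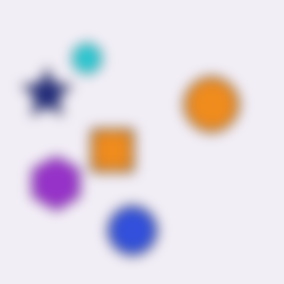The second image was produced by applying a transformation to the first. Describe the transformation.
It was strongly gaussian-blurred.

Shape edges and outlines are uniformly softened across the whole image.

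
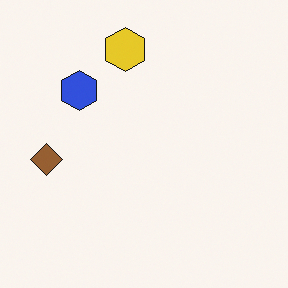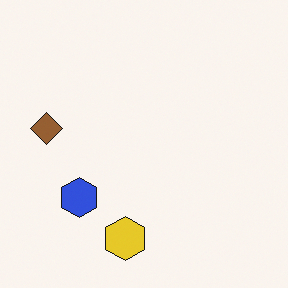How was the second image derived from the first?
The transformation is: flipped vertically (top ↔ bottom).

The yellow hexagon is in the top of the first image and the bottom of the second — shapes on opposite sides of the horizontal midline have swapped in a mirror flip.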